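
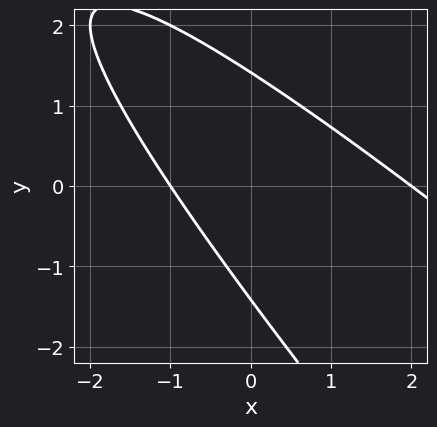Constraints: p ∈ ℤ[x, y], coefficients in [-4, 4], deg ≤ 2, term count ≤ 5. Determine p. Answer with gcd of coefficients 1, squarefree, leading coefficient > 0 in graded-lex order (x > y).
x^2 + 2*x*y + y^2 - x - 2

1. Degree: the shape is more complex than any degree-1 curve, so deg p = 2.
2. Against the integer gridlines: the x-axis gridline crossings are at x ∈ {-1, 2}.
3. Assembling these constraints gives the stated polynomial.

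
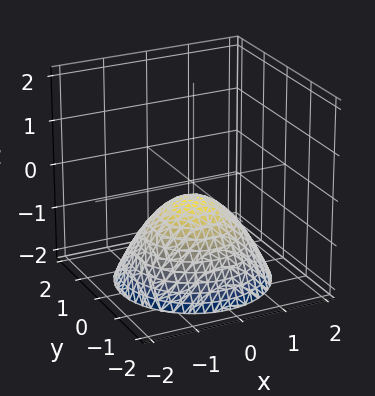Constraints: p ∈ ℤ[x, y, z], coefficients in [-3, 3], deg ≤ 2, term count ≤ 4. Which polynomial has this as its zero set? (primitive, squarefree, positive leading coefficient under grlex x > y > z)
(a) deg p = 2. No degree-1 surface has this shape.
(b) Symmetry: the surface is invariant under rotation about z: p = q(x² + y², z).
(c) Checking where it meets the axes: it misses every integer gridline on the y-axis; a circular section at z = -1 has radius exactly 1; it misses every integer gridline on the x-axis.
(d) Matching integer coefficients to the picture gives p.

2*x^2 + 2*y^2 + 3*z + 1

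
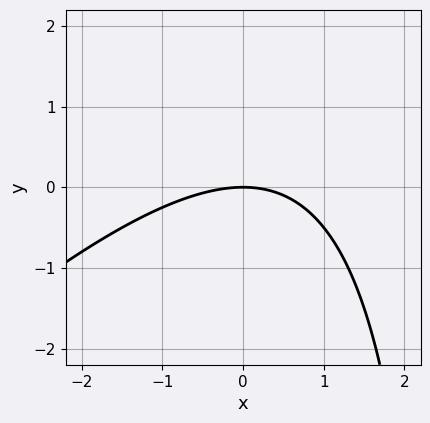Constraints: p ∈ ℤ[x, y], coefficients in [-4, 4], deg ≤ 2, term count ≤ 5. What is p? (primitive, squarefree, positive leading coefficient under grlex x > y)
x^2 - x*y + 3*y

First, the degree is 2 — a generic line meets the curve in up to 2 points.
Then, from the visible intercepts: it meets the x-axis at x = 0 (among the integer gridlines); one y-axis crossing is at y = 0.
Finally, assembling these constraints gives the stated polynomial.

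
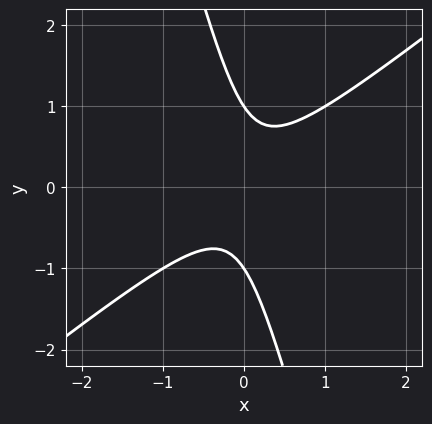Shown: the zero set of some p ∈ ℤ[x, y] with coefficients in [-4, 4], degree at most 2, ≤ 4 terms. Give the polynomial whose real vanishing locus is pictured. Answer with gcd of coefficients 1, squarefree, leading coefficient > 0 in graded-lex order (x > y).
3*x^2 - 3*x*y - y^2 + 1

1. The degree is 2 — the shape is more complex than any degree-1 curve.
2. Against the integer gridlines: among the integer gridlines, it crosses the y-axis at y ∈ {-1, 1}; no x-intercept at any integer in the box.
3. Fitting integer coefficients to these (and the overall shape) gives p.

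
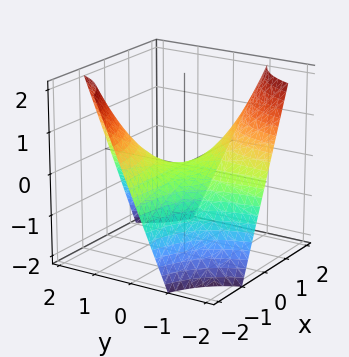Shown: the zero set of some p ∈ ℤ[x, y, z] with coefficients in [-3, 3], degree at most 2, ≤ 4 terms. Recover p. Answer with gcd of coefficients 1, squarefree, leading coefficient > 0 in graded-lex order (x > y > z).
x*y + z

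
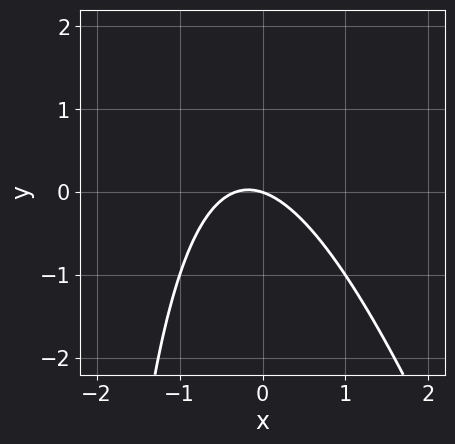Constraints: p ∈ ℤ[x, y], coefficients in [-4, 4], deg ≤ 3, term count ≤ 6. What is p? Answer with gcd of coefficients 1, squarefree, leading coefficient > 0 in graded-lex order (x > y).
(a) deg p = 2. The shape is more complex than any degree-1 curve.
(b) Against the integer gridlines: it crosses the x-axis at the gridline x = 0; one y-axis crossing is at y = 0.
(c) Solving for integer coefficients yields p as stated.

3*x^2 + x*y + x + 3*y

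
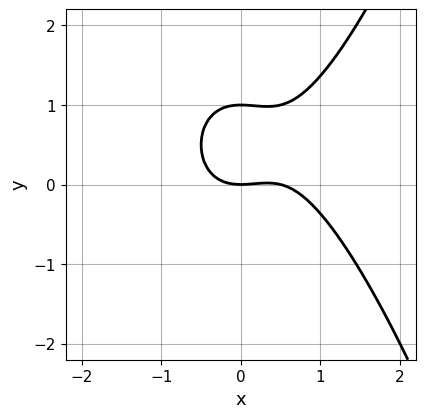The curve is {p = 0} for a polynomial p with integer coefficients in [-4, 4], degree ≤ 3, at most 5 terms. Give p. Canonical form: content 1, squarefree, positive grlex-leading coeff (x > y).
2*x^3 - x^2 - 2*y^2 + 2*y

(a) The degree is 3 — the shape is more complex than any degree-2 curve.
(b) From the axis intercepts and sections: it crosses the x-axis at the gridline x = 0; the y-axis gridline crossings are at y ∈ {0, 1}.
(c) Solving for integer coefficients yields p as stated.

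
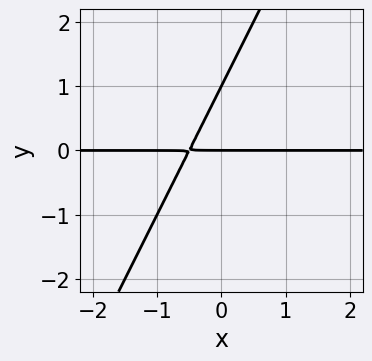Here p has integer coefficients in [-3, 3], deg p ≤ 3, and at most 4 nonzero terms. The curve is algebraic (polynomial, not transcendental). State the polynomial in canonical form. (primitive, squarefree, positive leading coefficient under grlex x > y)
2*x*y - y^2 + y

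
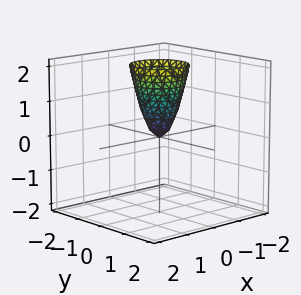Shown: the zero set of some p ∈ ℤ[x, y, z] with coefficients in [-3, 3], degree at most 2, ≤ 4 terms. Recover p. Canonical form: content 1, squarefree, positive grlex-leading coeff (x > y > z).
3*x^2 + 3*y^2 - z

(a) The degree is 2 — a single bowl opening along one axis; a quadric.
(b) Symmetry: the surface is invariant under rotation about z: p = q(x² + y², z).
(c) Reading off the gridlines: one z-axis crossing is at z = 0; a circular section at z = 1 has radius between 0 and 1; one x-axis crossing is at x = 0; it meets the y-axis at y = 0 (among the integer gridlines).
(d) Putting this together gives p.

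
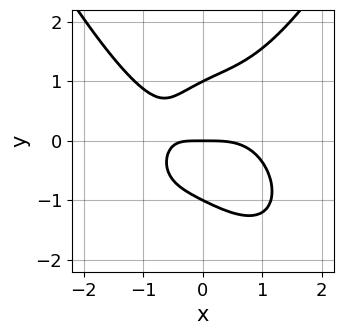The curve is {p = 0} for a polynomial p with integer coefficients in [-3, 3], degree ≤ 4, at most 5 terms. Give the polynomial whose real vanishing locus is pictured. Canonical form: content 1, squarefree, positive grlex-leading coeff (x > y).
2*x^4 - 3*y^3 + 3*x*y + 3*y

The degree is 4 — a generic line meets the curve in up to 4 points.
Reading off the gridlines: the y-axis gridline crossings are at y ∈ {-1, 0, 1}; it meets the x-axis at x = 0 (among the integer gridlines).
Solving for integer coefficients yields p as stated.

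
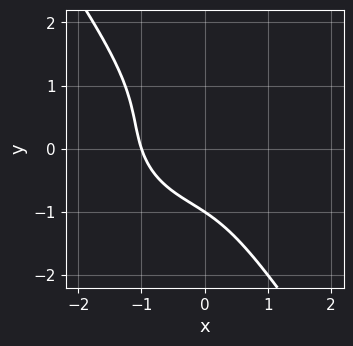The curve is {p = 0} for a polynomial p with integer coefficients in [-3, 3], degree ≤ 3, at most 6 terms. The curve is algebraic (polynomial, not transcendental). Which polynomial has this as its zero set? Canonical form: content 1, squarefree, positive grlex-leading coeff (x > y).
1. The degree is 3 — no degree-2 curve has this shape.
2. From the axis intercepts and sections: it meets the y-axis at y = -1 (among the integer gridlines); one x-axis crossing is at x = -1.
3. Solving for integer coefficients yields p as stated.

x^3 + x*y^2 + y^3 - x*y + 1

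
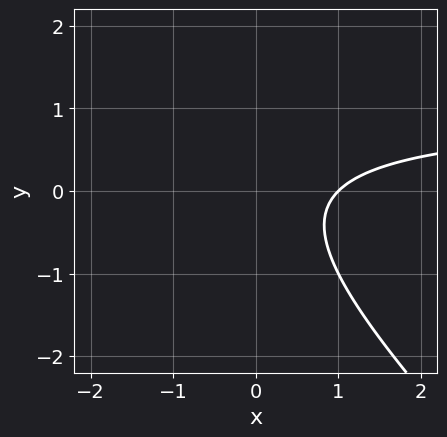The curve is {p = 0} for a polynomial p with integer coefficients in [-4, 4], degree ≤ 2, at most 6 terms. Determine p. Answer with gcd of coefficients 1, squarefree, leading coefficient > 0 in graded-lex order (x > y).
1. The degree is 2 — the shape is more complex than any degree-1 curve.
2. Against the integer gridlines: no y-intercept at any integer in the box; it crosses the x-axis at the gridline x = 1.
3. Matching integer coefficients to the picture gives p.

x*y + y^2 - x + 1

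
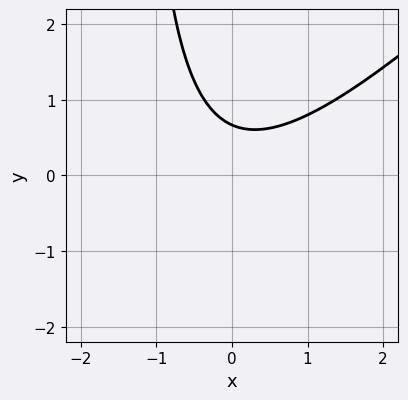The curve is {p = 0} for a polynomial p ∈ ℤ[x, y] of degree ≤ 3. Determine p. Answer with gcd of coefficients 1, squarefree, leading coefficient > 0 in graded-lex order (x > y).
2*x^2 - 2*x*y - 3*y + 2

The degree is 2 — the shape is more complex than any degree-1 curve.
Observable constraints: no x-intercept at any integer in the box.
Solving for integer coefficients yields p as stated.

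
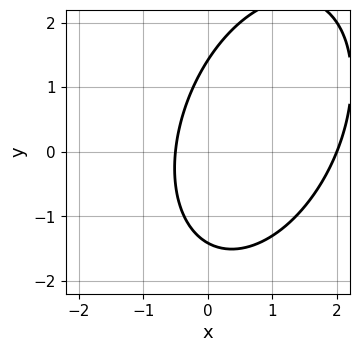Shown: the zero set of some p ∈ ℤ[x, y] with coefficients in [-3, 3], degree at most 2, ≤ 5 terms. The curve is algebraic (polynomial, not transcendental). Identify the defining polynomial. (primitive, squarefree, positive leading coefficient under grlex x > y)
2*x^2 - x*y + y^2 - 3*x - 2

First, the degree is 2 — the shape is more complex than any degree-1 curve.
Next, from the visible intercepts: it crosses the x-axis at the gridline x = 2.
Finally, putting this together gives p.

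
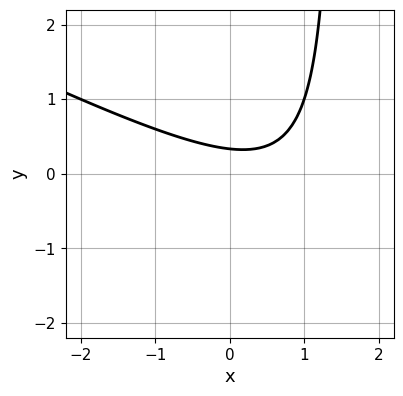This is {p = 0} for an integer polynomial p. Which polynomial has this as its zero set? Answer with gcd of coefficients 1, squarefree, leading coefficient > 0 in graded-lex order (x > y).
(a) Degree: the shape is more complex than any degree-1 curve, so deg p = 2.
(b) Against the integer gridlines: the curve avoids every integer x-axis point in the box.
(c) Solving for integer coefficients yields p as stated.

x^2 + 2*x*y - x - 3*y + 1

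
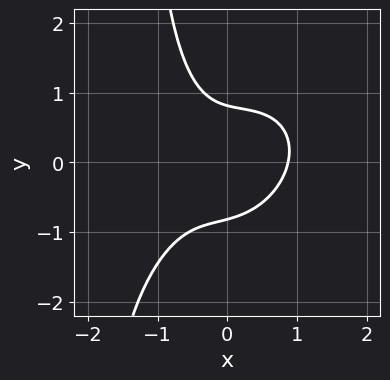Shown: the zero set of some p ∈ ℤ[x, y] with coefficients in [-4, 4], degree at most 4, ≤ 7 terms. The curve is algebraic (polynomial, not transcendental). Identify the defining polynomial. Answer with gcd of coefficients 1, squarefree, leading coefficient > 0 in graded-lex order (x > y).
3*x^3 - 2*x^2*y + 2*x*y^2 + 3*y^2 - 2

1. Degree: the shape is more complex than any degree-2 curve, so deg p = 3.
2. The integer polynomial consistent with all of this is the stated p.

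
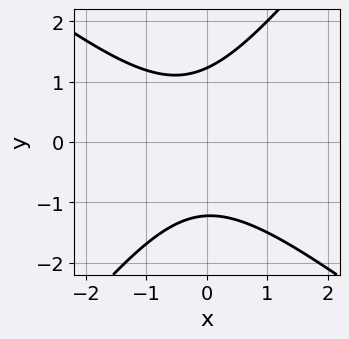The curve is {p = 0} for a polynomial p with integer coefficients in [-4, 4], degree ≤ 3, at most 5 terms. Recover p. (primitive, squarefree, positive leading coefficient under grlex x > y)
1. Degree: the shape is more complex than any degree-1 curve, so deg p = 2.
2. From the visible intercepts: the curve avoids every integer x-axis point in the box.
3. Together with the visible shape, these determine p as stated.

2*x^2 + x*y - 2*y^2 + x + 3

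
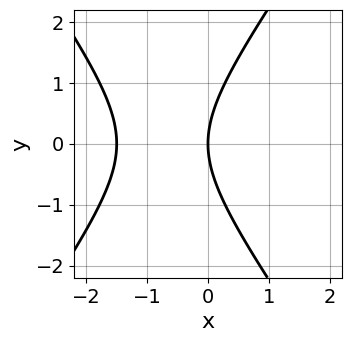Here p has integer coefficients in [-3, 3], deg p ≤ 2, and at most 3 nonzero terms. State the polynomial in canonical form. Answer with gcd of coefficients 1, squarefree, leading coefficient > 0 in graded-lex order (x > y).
First, the degree is 2 — a generic line meets the curve in up to 2 points.
Then, symmetries: mirror symmetry y ↦ −y ⇒ only even powers of y.
Next, observable constraints: one y-axis crossing is at y = 0; it crosses the x-axis at the gridline x = 0.
Finally, together with the visible shape, these determine p as stated.

2*x^2 - y^2 + 3*x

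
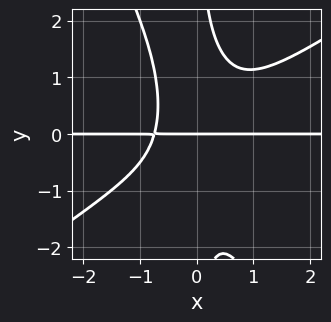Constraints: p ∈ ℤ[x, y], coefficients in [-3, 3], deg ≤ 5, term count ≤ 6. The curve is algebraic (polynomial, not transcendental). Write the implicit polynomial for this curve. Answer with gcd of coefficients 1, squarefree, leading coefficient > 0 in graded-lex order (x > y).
First, the degree is 4 — the shape is more complex than any degree-3 curve.
Then, reading off the gridlines: every point of the x-axis in the box is on the curve; it meets the y-axis at y = 0 (among the integer gridlines).
Finally, assembling these constraints gives the stated polynomial.

3*x^3*y - 3*x^2*y^2 - 2*x*y^3 + x*y + 2*y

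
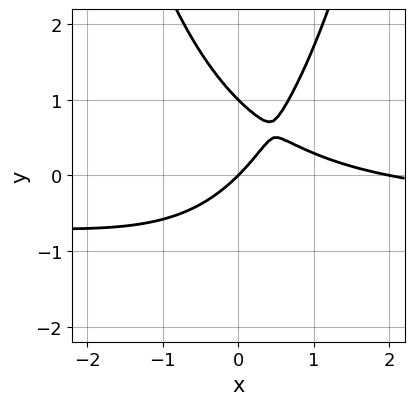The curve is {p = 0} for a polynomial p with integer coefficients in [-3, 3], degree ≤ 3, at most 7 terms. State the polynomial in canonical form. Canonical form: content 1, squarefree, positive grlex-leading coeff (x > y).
2*x^2*y + x^2 - 2*y^2 - 2*x + 2*y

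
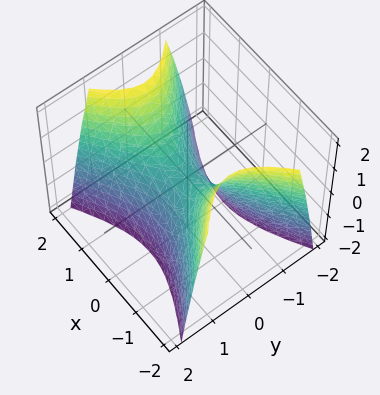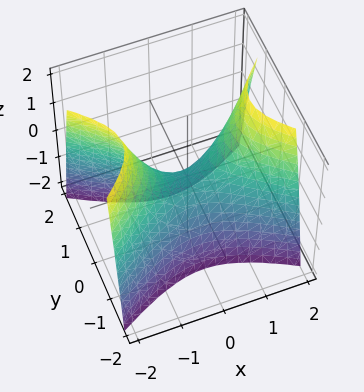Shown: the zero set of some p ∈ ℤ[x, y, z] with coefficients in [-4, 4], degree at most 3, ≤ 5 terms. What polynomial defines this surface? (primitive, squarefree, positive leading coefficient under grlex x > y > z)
The degree is 2 — a hyperbolic paraboloid; a quadric.
Symmetries: mirror symmetry y ↦ −y ⇒ only even powers of y; it's symmetric under x → −x, forcing even powers of x.
Checking where it meets the axes: it crosses the y-axis at the gridline y = 0; one z-axis crossing is at z = 0; it crosses the x-axis at the gridline x = 0.
Fitting integer coefficients to these (and the overall shape) gives p.

x^2 - 2*y^2 - z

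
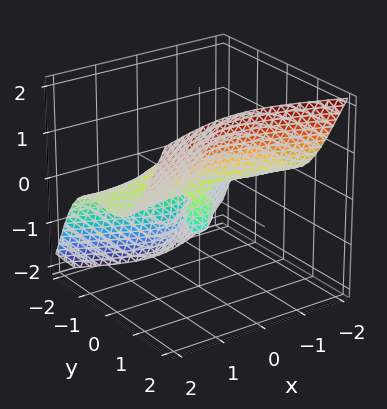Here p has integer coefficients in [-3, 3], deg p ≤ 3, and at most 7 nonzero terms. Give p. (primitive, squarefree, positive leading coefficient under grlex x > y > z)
Degree: the shape is more complex than any degree-2 surface, so deg p = 3.
Reading off the gridlines: the z-axis gridline crossings are at z ∈ {-1, 0}; every point of the x-axis in the box is on the surface; the y-axis gridline crossings are at y ∈ {-1, 0}.
These observations pin down the coefficients.

2*x^2*z - 3*y^3 + z^3 - 3*y^2 + z^2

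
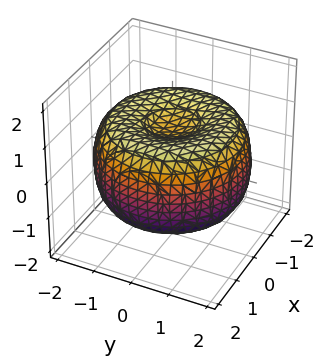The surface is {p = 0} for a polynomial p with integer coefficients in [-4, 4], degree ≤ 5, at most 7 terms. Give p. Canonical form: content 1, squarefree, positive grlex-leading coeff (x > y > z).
x^4 + 2*x^2*y^2 + y^4 - 3*x^2 - 3*y^2 + 3*z^2 - 2

1. The degree is 4 — the shape is more complex than any degree-3 surface.
2. By symmetry, the z-axis is an axis of rotation, so x and y enter only as x² + y².
3. Against the integer gridlines: a circular section at z = 0 has radius between 1 and 2.
4. Solving for integer coefficients yields p as stated.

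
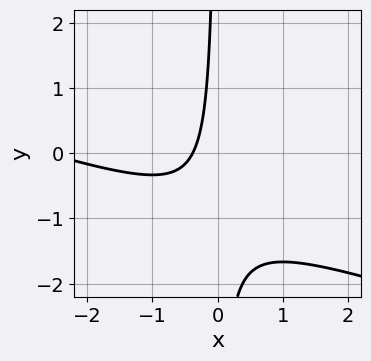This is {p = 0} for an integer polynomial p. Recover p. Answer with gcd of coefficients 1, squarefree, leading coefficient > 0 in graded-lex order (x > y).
x^2 + 3*x*y + 3*x + 1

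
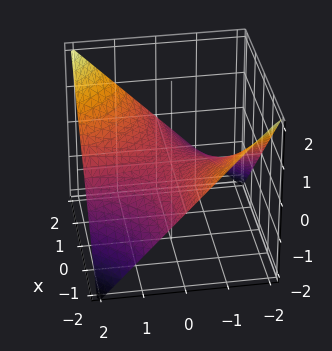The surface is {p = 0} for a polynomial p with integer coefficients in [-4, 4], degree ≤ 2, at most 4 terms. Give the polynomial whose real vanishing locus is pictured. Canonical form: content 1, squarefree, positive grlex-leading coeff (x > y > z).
x*y - 2*z

1. The degree is 2 — a hyperbolic paraboloid; a quadric.
2. Checking where it meets the axes: every point of the x-axis in the box is on the surface; every point of the y-axis in the box is on the surface; it crosses the z-axis at the gridline z = 0.
3. Assembling these constraints gives the stated polynomial.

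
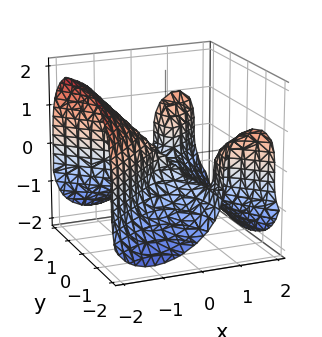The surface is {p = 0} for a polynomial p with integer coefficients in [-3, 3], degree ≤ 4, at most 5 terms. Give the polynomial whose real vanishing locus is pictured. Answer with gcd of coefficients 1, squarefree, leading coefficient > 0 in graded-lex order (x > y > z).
Degree: no degree-2 surface has this shape, so deg p = 3.
From the axis intercepts and sections: it crosses the y-axis at the gridline y = 0; it meets the x-axis at x = 0 (among the integer gridlines); it crosses the z-axis at the gridline z = 0.
These observations pin down the coefficients.

2*x^3 - 2*x*y^2 + 2*z^3 + y^2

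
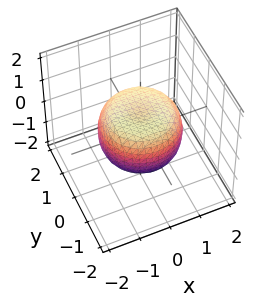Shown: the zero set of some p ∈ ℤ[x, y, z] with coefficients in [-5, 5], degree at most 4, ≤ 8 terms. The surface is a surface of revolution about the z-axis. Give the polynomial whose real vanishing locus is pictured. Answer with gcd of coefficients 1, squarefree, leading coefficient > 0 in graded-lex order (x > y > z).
1. Degree: no degree-3 surface has this shape, so deg p = 4.
2. Symmetry: the z-axis is an axis of rotation, so x and y enter only as x² + y².
3. From the axis intercepts and sections: a circular section at z = 0 has radius between 1 and 2.
4. Solving for integer coefficients yields p as stated.

2*x^4 + 4*x^2*y^2 + 2*y^4 - 2*x^2 - 2*y^2 + 3*z^2 - 2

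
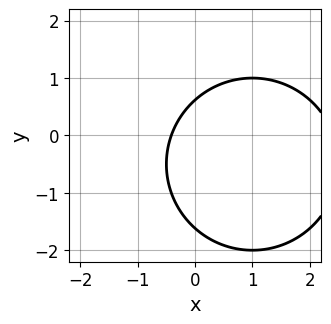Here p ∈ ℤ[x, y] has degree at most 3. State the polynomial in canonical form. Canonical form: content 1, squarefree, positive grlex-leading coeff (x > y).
x^2 + y^2 - 2*x + y - 1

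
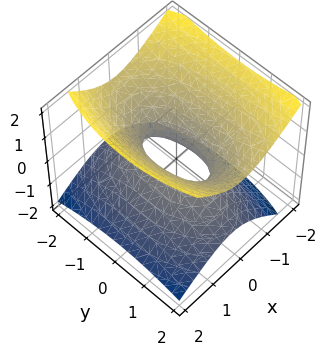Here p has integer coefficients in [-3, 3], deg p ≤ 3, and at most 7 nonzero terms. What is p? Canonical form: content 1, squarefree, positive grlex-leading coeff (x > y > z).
The degree is 2 — the shape is more complex than any degree-1 surface.
Checking where it meets the axes: among the integer gridlines, it crosses the y-axis at y ∈ {-1, 1}; it misses every integer gridline on the z-axis.
Together with the visible shape, these determine p as stated.

3*x^2 + x*z + y^2 - 3*z^2 - 1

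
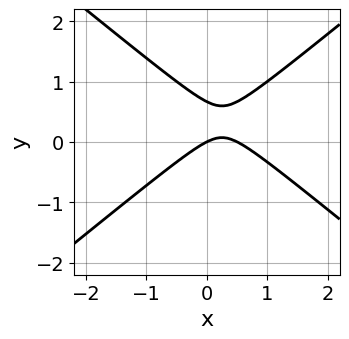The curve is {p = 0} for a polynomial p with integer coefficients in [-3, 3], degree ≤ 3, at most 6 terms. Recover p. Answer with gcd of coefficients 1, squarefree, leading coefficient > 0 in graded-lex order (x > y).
2*x^2 - 3*y^2 - x + 2*y

1. The degree is 2 — a generic line meets the curve in up to 2 points.
2. Checking where it meets the axes: one y-axis crossing is at y = 0; one x-axis crossing is at x = 0.
3. Matching integer coefficients to the picture gives p.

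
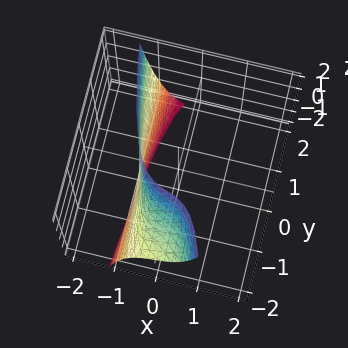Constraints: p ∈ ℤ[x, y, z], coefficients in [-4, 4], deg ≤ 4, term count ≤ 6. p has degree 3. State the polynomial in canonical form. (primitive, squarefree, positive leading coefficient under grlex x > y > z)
3*x^3 + y*z + x + y + 3

1. Degree: no degree-2 surface has this shape, so deg p = 3.
2. From the axis intercepts and sections: it misses every integer gridline on the z-axis; it misses every integer gridline on the y-axis.
3. These observations pin down the coefficients.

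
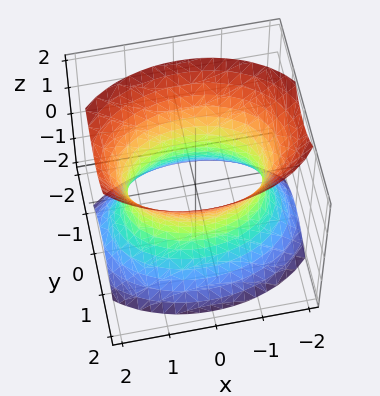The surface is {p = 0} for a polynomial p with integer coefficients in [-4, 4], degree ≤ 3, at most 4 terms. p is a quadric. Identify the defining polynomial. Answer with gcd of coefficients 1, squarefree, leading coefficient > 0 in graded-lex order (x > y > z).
(a) deg p = 2.
(b) Symmetries: mirror symmetry y ↦ −y ⇒ only even powers of y; it's symmetric under z → −z, forcing even powers of z; the x ↦ −x reflection is a symmetry, so x appears only in even powers.
(c) From the visible intercepts: it misses every integer gridline on the z-axis; the y-axis gridline crossings are at y ∈ {-1, 1}.
(d) Fitting integer coefficients to these (and the overall shape) gives p.

x^2 + 2*y^2 - z^2 - 2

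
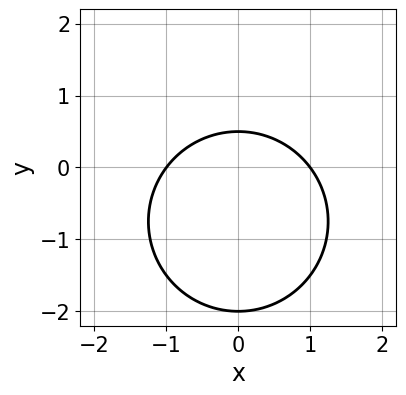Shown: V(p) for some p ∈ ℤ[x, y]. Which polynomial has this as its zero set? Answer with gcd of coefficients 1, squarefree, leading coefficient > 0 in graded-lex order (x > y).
2*x^2 + 2*y^2 + 3*y - 2

1. The degree is 2 — a generic line meets the curve in up to 2 points.
2. Symmetries: it's symmetric under x → −x, forcing even powers of x.
3. Against the integer gridlines: one y-axis crossing is at y = -2; the x-axis gridline crossings are at x ∈ {-1, 1}.
4. These observations pin down the coefficients.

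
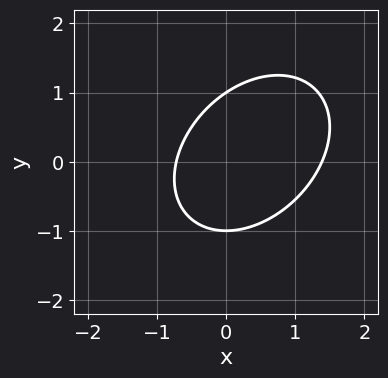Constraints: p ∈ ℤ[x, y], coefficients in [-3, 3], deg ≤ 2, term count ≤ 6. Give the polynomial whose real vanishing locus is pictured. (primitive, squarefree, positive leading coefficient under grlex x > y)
(a) Degree: the shape is more complex than any degree-1 curve, so deg p = 2.
(b) Observable constraints: among the integer gridlines, it crosses the y-axis at y ∈ {-1, 1}.
(c) Fitting integer coefficients to these (and the overall shape) gives p.

3*x^2 - 2*x*y + 3*y^2 - 2*x - 3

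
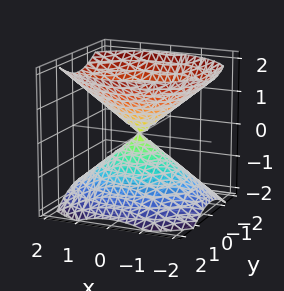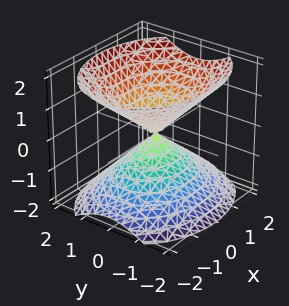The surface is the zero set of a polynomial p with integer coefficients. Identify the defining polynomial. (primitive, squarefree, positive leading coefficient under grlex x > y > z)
2*x^2 + 3*y^2 - 3*z^2

(a) The picture has 2 separate pieces.
(b) The degree is 2 — a double cone through the origin; a quadric.
(c) Symmetries: the y ↦ −y reflection is a symmetry, so y appears only in even powers; it's symmetric under x → −x, forcing even powers of x; mirror symmetry z ↦ −z ⇒ only even powers of z.
(d) Against the integer gridlines: it meets the z-axis at z = 0 (among the integer gridlines); it crosses the x-axis at the gridline x = 0; one y-axis crossing is at y = 0.
(e) These observations pin down the coefficients.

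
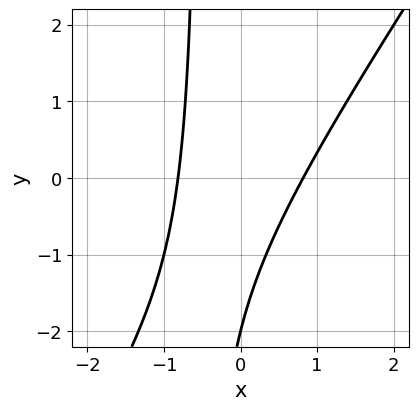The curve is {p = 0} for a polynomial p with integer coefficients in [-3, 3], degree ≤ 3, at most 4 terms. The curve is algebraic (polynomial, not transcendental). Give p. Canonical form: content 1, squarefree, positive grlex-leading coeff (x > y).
3*x^2 - 2*x*y - y - 2

1. The degree is 2 — no degree-1 curve has this shape.
2. From the visible intercepts: one y-axis crossing is at y = -2.
3. Assembling these constraints gives the stated polynomial.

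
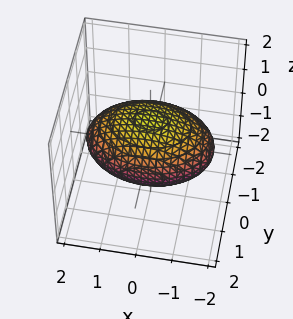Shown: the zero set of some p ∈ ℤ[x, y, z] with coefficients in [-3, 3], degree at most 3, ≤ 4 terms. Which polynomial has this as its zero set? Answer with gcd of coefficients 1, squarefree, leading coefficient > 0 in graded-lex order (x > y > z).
1. deg p = 2. Bounded and convex; a quadric.
2. Symmetries: mirror symmetry z ↦ −z ⇒ only even powers of z; the x ↦ −x reflection is a symmetry, so x appears only in even powers; mirror symmetry y ↦ −y ⇒ only even powers of y.
3. From the axis intercepts and sections: the z-axis gridline crossings are at z ∈ {-1, 1}.
4. Assembling these constraints gives the stated polynomial.

x^2 + 2*y^2 + 3*z^2 - 3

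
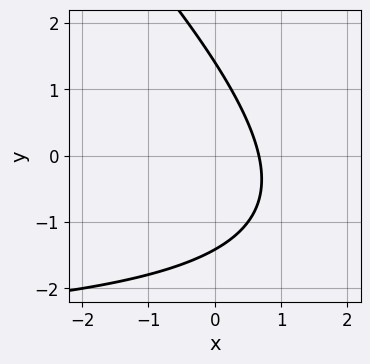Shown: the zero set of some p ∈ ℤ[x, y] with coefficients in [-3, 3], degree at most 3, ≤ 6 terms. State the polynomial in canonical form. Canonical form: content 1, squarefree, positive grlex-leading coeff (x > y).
(a) deg p = 2.
(b) Putting this together gives p.

x*y + y^2 + 3*x - 2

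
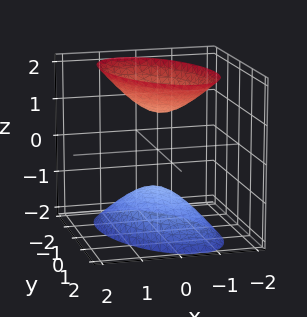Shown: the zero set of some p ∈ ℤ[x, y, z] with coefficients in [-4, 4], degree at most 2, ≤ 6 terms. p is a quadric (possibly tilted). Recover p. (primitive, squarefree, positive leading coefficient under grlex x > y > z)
First, I count 2 distinct pieces.
Then, the degree is 2 — the shape is more complex than any degree-1 surface.
Next, observable constraints: no y-intercept at any integer in the box; no x-intercept at any integer in the box.
Finally, putting this together gives p.

2*x^2 + x*y + y^2 - z^2 + 1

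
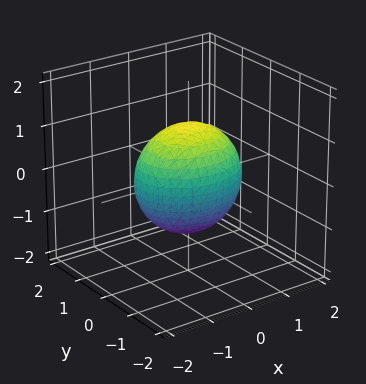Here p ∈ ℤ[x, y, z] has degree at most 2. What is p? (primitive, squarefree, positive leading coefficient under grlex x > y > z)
2*x^2 + 3*y^2 + 2*z^2 - 3

Degree: a closed, bounded, convex surface; a quadric, so deg p = 2.
Symmetries: mirror symmetry x ↦ −x ⇒ only even powers of x; it's symmetric under y → −y, forcing even powers of y; mirror symmetry z ↦ −z ⇒ only even powers of z.
Against the integer gridlines: the y-axis gridline crossings are at y ∈ {-1, 1}.
Putting this together gives p.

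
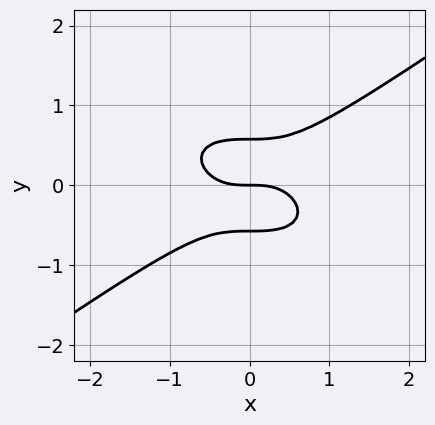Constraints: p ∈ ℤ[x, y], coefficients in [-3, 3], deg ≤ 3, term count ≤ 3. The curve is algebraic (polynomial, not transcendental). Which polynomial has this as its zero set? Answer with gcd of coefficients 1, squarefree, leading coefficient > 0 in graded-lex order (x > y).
x^3 - 3*y^3 + y

First, deg p = 3.
Then, observable constraints: it crosses the y-axis at the gridline y = 0; one x-axis crossing is at x = 0.
Finally, matching integer coefficients to the picture gives p.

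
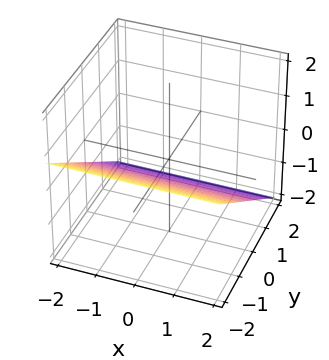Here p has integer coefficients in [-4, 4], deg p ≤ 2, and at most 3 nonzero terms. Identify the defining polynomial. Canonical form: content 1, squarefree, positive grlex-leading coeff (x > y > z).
2*y + 3*z + 2

1. The degree is 1 — the surface is flat (a plane).
2. From the visible intercepts: it misses every integer gridline on the x-axis; it meets the y-axis at y = -1 (among the integer gridlines).
3. Putting this together gives p.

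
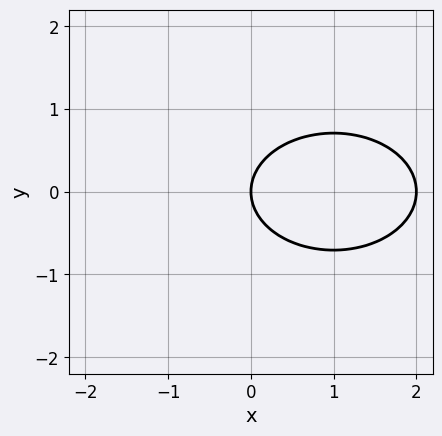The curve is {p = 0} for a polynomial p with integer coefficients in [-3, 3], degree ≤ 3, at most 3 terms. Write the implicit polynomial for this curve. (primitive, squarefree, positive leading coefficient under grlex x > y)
x^2 + 2*y^2 - 2*x

(a) deg p = 2. The shape is more complex than any degree-1 curve.
(b) Symmetries: the y ↦ −y reflection is a symmetry, so y appears only in even powers.
(c) From the axis intercepts and sections: one y-axis crossing is at y = 0; the x-axis gridline crossings are at x ∈ {0, 2}.
(d) Together with the visible shape, these determine p as stated.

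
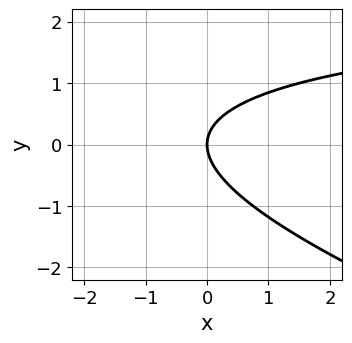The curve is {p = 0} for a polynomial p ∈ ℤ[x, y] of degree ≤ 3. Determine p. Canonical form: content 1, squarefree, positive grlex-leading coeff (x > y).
x*y + 3*y^2 - 3*x

(a) deg p = 2. A generic line meets the curve in up to 2 points.
(b) Observable constraints: it crosses the y-axis at the gridline y = 0; it crosses the x-axis at the gridline x = 0.
(c) The integer polynomial consistent with all of this is the stated p.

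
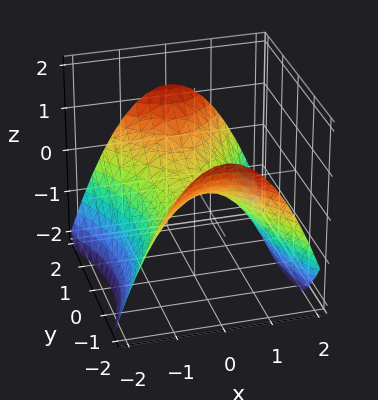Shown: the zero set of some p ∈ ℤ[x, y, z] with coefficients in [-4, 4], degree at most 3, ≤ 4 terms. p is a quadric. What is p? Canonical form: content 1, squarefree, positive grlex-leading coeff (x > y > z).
2*x^2 - y^2 + 3*z

(a) Degree: a hyperbolic paraboloid; a quadric, so deg p = 2.
(b) Symmetries: it's symmetric under x → −x, forcing even powers of x; it's symmetric under y → −y, forcing even powers of y.
(c) Reading off the gridlines: it crosses the x-axis at the gridline x = 0; it crosses the y-axis at the gridline y = 0; it meets the z-axis at z = 0 (among the integer gridlines).
(d) The integer polynomial consistent with all of this is the stated p.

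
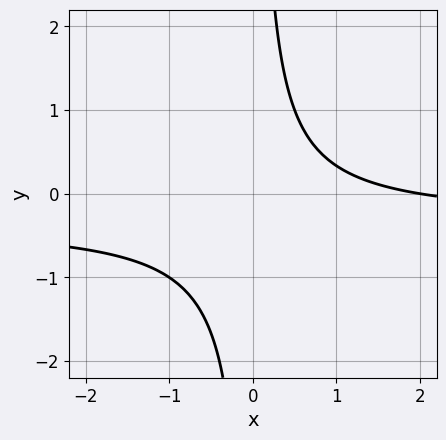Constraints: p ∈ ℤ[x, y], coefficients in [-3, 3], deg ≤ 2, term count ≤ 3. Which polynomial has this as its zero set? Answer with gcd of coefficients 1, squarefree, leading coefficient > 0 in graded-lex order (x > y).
(a) Degree: a generic line meets the curve in up to 2 points, so deg p = 2.
(b) From the visible intercepts: it meets the x-axis at x = 2 (among the integer gridlines); no y-intercept at any integer in the box.
(c) Putting this together gives p.

3*x*y + x - 2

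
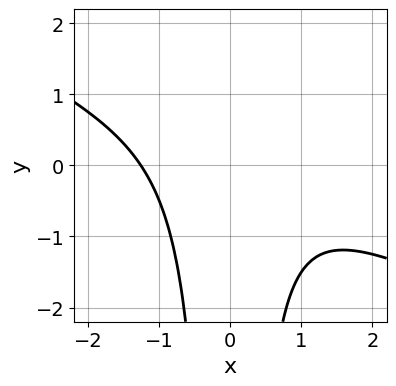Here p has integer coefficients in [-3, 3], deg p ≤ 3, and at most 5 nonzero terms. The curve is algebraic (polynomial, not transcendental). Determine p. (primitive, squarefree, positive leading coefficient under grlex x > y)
x^3 + 2*x^2*y + 2

First, the degree is 3 — a generic line meets the curve in up to 3 points.
Then, from the axis intercepts and sections: the curve avoids every integer y-axis point in the box.
Finally, putting this together gives p.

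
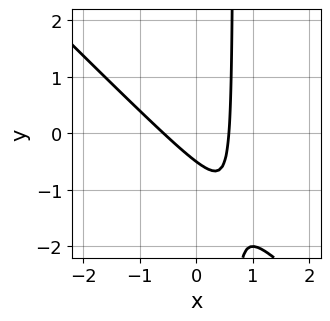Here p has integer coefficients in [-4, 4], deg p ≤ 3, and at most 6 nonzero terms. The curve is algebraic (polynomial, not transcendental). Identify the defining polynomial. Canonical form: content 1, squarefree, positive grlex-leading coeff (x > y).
3*x^2 + 3*x*y - 2*y - 1

First, deg p = 2. The shape is more complex than any degree-1 curve.
Finally, the integer polynomial consistent with all of this is the stated p.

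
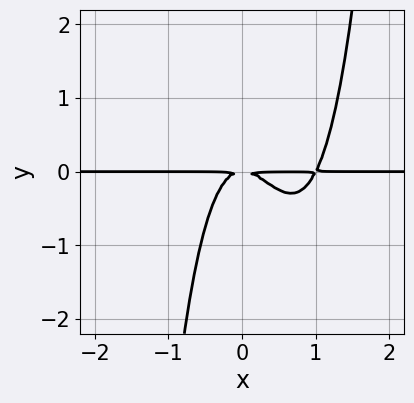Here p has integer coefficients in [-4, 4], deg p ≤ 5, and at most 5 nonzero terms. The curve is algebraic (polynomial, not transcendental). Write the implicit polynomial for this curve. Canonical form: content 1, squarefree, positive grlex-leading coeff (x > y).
2*x^3*y - 2*x^2*y - y^2

Degree: no degree-3 curve has this shape, so deg p = 4.
Checking where it meets the axes: every point of the x-axis in the box is on the curve.
Together with the visible shape, these determine p as stated.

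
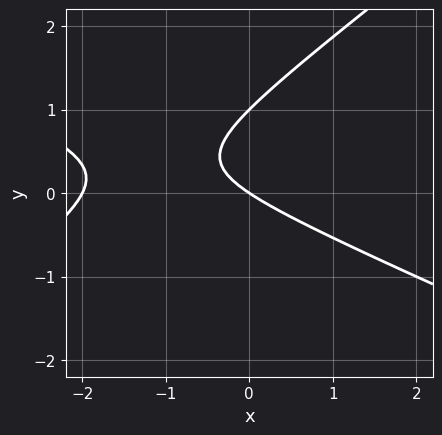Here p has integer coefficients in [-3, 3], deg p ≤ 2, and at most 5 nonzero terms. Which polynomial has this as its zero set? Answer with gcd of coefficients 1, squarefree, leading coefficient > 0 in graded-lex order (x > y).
x^2 + x*y - 3*y^2 + 2*x + 3*y

deg p = 2. The shape is more complex than any degree-1 curve.
Observable constraints: among the integer gridlines, it crosses the y-axis at y ∈ {0, 1}; the x-axis gridline crossings are at x ∈ {-2, 0}.
Solving for integer coefficients yields p as stated.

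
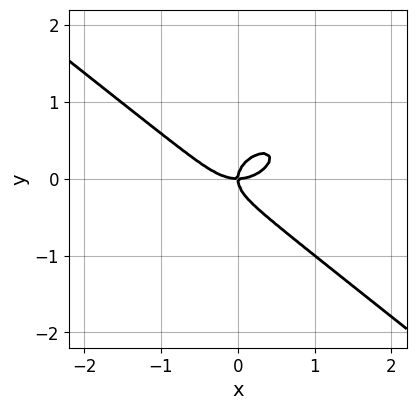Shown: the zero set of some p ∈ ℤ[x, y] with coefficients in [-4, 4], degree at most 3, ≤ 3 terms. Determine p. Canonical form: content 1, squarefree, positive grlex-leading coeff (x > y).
1. deg p = 3. The shape is more complex than any degree-2 curve.
2. Observable constraints: it crosses the x-axis at the gridline x = 0; one y-axis crossing is at y = 0.
3. Matching integer coefficients to the picture gives p.

x^3 + 2*y^3 - x*y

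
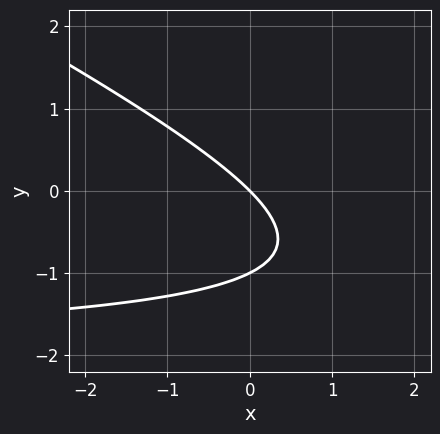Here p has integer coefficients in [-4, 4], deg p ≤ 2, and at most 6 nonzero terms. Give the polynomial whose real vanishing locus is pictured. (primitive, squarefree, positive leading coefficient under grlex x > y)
(a) deg p = 2. The shape is more complex than any degree-1 curve.
(b) Against the integer gridlines: the y-axis gridline crossings are at y ∈ {-1, 0}; it crosses the x-axis at the gridline x = 0.
(c) Fitting integer coefficients to these (and the overall shape) gives p.

x*y + 2*y^2 + 2*x + 2*y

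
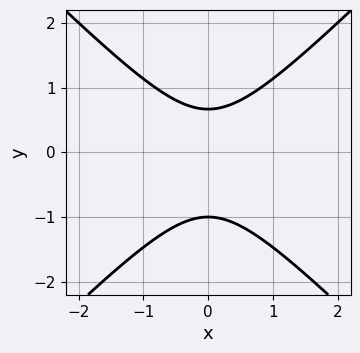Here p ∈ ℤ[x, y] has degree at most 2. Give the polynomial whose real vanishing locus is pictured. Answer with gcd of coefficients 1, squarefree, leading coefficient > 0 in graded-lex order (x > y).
(a) deg p = 2. A generic line meets the curve in up to 2 points.
(b) Symmetries: it's symmetric under x → −x, forcing even powers of x.
(c) Observable constraints: it meets the y-axis at y = -1 (among the integer gridlines); no x-intercept at any integer in the box.
(d) Fitting integer coefficients to these (and the overall shape) gives p.

3*x^2 - 3*y^2 - y + 2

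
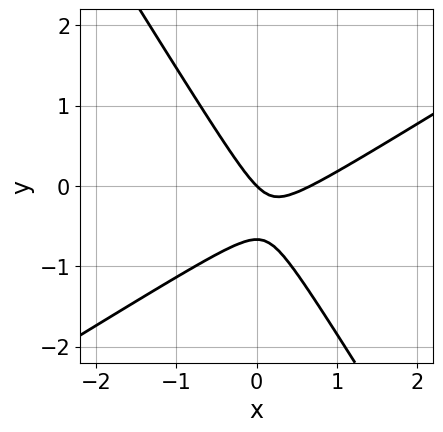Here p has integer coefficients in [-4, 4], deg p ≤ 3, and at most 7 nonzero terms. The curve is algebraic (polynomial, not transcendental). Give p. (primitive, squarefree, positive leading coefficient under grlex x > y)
3*x^2 - 3*x*y - 3*y^2 - 2*x - 2*y

(a) deg p = 2. A generic line meets the curve in up to 2 points.
(b) Against the integer gridlines: one x-axis crossing is at x = 0; it crosses the y-axis at the gridline y = 0.
(c) The integer polynomial consistent with all of this is the stated p.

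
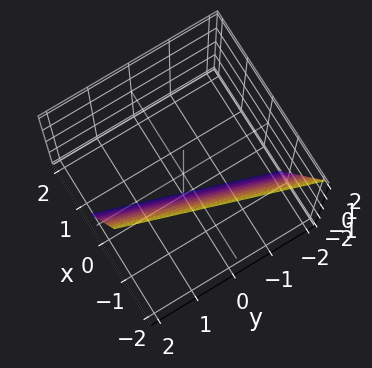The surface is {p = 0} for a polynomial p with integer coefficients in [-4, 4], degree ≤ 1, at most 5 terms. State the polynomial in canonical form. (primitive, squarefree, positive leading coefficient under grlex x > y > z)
3*x - y + z + 2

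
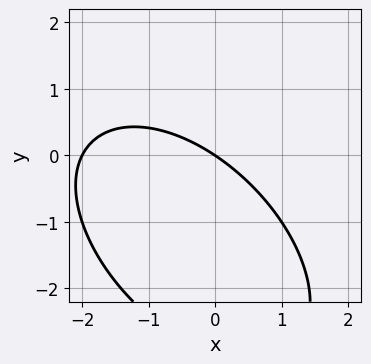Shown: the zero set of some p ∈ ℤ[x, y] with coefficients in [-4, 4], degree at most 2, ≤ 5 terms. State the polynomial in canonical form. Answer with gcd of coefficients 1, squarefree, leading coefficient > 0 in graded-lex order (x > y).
The degree is 2 — no degree-1 curve has this shape.
Against the integer gridlines: among the integer gridlines, it crosses the x-axis at x ∈ {-2, 0}; it crosses the y-axis at the gridline y = 0.
Together with the visible shape, these determine p as stated.

x^2 + x*y + y^2 + 2*x + 3*y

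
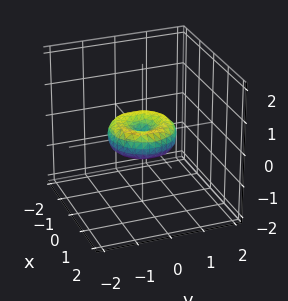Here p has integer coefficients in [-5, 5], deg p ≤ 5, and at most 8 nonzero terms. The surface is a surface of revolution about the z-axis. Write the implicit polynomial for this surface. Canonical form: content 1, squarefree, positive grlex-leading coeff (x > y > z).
2*x^4 + 4*x^2*y^2 + 2*y^4 - 2*x^2 - 2*y^2 + 3*z^2

deg p = 4. The shape is more complex than any degree-3 surface.
Symmetries: rotational symmetry about the z-axis ⇒ p depends on x, y only through x² + y².
Against the integer gridlines: among the integer gridlines, it crosses the x-axis at x ∈ {-1, 0, 1}; it crosses the z-axis at the gridline z = 0; the y-axis gridline crossings are at y ∈ {-1, 0, 1}.
These observations pin down the coefficients.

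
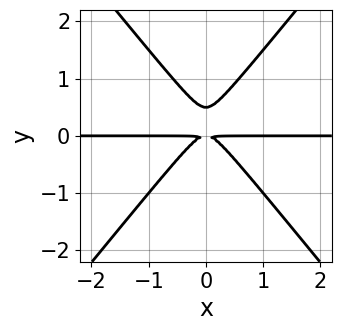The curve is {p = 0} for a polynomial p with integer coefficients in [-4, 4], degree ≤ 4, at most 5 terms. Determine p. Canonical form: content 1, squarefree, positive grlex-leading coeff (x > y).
First, deg p = 3. No degree-2 curve has this shape.
Then, symmetries: mirror symmetry x ↦ −x ⇒ only even powers of x.
Then, from the visible intercepts: every point of the x-axis in the box is on the curve.
Finally, together with the visible shape, these determine p as stated.

3*x^2*y - 2*y^3 + y^2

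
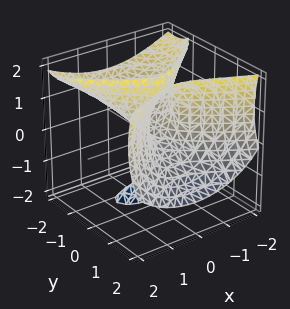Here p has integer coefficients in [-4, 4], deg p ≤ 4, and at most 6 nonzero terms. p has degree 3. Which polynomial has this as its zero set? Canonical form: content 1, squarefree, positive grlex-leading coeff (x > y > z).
1. There are 2 components. They look like related sheets of one shape, so recover p as a whole.
2. deg p = 3. No degree-2 surface has this shape.
3. Observable constraints: one x-axis crossing is at x = 0; one z-axis crossing is at z = 0.
4. These observations pin down the coefficients.

2*y^3 + 2*y^2*z - 2*y*z^2 - 3*x^2 + z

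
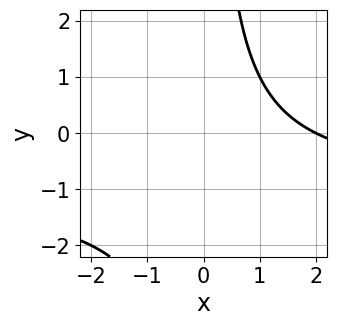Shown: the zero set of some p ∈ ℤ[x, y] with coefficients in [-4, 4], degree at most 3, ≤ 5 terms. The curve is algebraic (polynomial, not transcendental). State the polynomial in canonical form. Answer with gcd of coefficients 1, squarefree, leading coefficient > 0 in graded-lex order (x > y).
1. deg p = 2. No degree-1 curve has this shape.
2. From the visible intercepts: one x-axis crossing is at x = 2; no y-intercept at any integer in the box.
3. Together with the visible shape, these determine p as stated.

x*y + x - 2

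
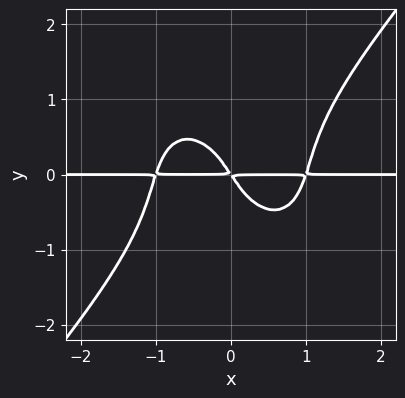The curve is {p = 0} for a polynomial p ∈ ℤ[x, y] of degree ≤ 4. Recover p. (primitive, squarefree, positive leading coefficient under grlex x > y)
deg p = 4.
Observable constraints: every point of the x-axis in the box is on the curve.
Together with the visible shape, these determine p as stated.

3*x^3*y - 2*y^4 - 3*x*y - 2*y^2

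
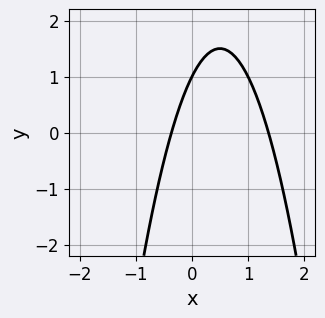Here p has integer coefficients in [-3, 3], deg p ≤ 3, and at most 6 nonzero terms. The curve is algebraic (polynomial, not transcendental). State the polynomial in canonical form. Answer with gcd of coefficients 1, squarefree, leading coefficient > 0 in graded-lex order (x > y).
First, deg p = 2.
Next, from the visible intercepts: it meets the y-axis at y = 1 (among the integer gridlines).
Finally, these observations pin down the coefficients.

2*x^2 - 2*x + y - 1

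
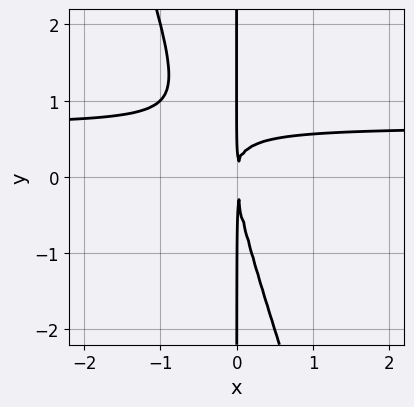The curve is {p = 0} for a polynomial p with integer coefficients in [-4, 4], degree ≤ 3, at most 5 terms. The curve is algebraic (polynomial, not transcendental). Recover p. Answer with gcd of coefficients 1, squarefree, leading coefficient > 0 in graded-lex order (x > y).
3*x^2*y + x*y^2 - 2*x^2

The degree is 3 — no degree-2 curve has this shape.
Against the integer gridlines: every point of the y-axis in the box is on the curve.
Solving for integer coefficients yields p as stated.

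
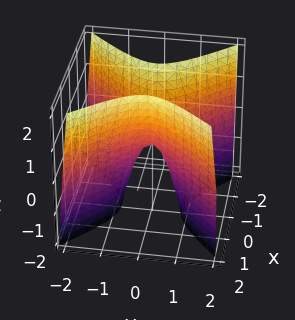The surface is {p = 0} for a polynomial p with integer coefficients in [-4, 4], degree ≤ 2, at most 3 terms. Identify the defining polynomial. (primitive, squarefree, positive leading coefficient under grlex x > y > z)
1. The degree is 2 — a saddle surface; a quadric.
2. Symmetries: the x ↦ −x reflection is a symmetry, so x appears only in even powers; mirror symmetry y ↦ −y ⇒ only even powers of y.
3. Observable constraints: one x-axis crossing is at x = 0; it meets the y-axis at y = 0 (among the integer gridlines).
4. Together with the visible shape, these determine p as stated.

3*x^2 - 3*y^2 - z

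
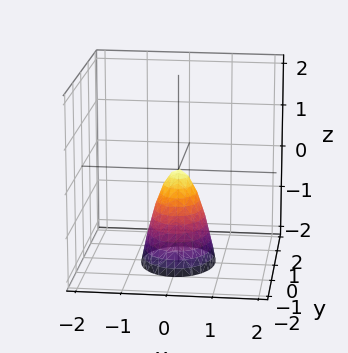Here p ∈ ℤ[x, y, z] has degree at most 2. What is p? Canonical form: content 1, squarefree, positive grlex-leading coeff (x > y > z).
First, deg p = 2. A paraboloid; a quadric.
Next, symmetries: the x ↦ −x reflection is a symmetry, so x appears only in even powers; the y ↦ −y reflection is a symmetry, so y appears only in even powers.
Next, from the axis intercepts and sections: one x-axis crossing is at x = 0; it meets the y-axis at y = 0 (among the integer gridlines); it crosses the z-axis at the gridline z = 0.
Finally, the integer polynomial consistent with all of this is the stated p.

3*x^2 + 2*y^2 + z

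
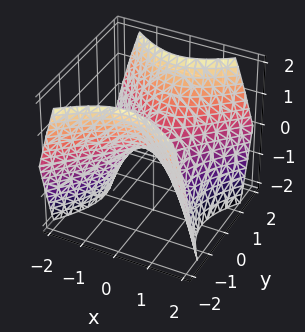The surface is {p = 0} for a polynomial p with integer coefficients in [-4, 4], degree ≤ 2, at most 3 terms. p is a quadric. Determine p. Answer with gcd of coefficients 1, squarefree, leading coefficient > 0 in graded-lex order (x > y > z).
First, degree: a saddle surface; a quadric, so deg p = 2.
Next, symmetries: mirror symmetry y ↦ −y ⇒ only even powers of y; mirror symmetry x ↦ −x ⇒ only even powers of x.
Next, against the integer gridlines: one y-axis crossing is at y = 0; it crosses the x-axis at the gridline x = 0; it meets the z-axis at z = 0 (among the integer gridlines).
Finally, putting this together gives p.

x^2 - y^2 + z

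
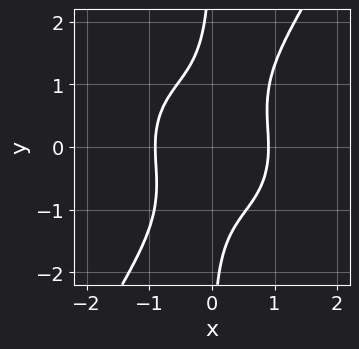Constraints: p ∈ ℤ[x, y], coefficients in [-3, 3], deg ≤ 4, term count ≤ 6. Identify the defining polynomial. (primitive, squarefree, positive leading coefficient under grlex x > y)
3*x^4 + 2*x^2*y^2 - 2*x*y^3 - 2

1. Degree: the shape is more complex than any degree-3 curve, so deg p = 4.
2. Reading off the gridlines: no y-intercept at any integer in the box.
3. Together with the visible shape, these determine p as stated.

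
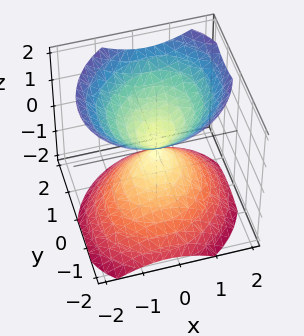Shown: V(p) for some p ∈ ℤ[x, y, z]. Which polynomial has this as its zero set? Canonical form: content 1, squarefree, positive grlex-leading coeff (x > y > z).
3*x^2 - x*y + 3*y^2 - y*z - 3*z^2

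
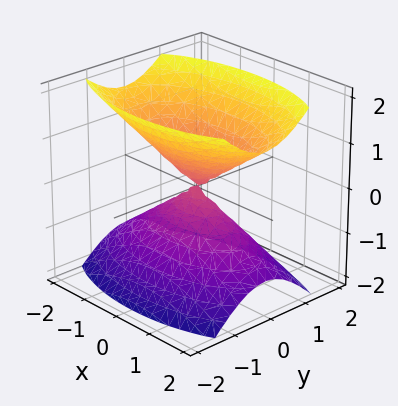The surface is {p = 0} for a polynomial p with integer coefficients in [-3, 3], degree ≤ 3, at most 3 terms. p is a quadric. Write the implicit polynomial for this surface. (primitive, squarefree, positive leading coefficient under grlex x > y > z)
x^2 + 3*y^2 - 2*z^2

First, there are 2 components. They look like related sheets of one shape, so recover p as a whole.
Next, the degree is 2 — two nappes meeting at a single point; a quadric.
Then, symmetries: the y ↦ −y reflection is a symmetry, so y appears only in even powers; mirror symmetry x ↦ −x ⇒ only even powers of x; mirror symmetry z ↦ −z ⇒ only even powers of z.
Next, against the integer gridlines: it crosses the y-axis at the gridline y = 0; it crosses the z-axis at the gridline z = 0; it crosses the x-axis at the gridline x = 0.
Finally, these observations pin down the coefficients.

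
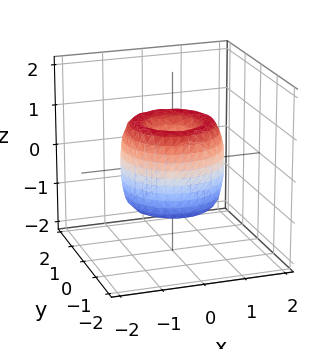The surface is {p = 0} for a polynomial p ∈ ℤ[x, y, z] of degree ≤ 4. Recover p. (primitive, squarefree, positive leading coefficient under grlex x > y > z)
2*x^4 + 4*x^2*y^2 + 2*y^4 - 3*x^2 - 3*y^2 + z^2

(a) deg p = 4. The shape is more complex than any degree-3 surface.
(b) Symmetries: every cross-section ⟂ z is a circle, so x, y appear only via x² + y².
(c) Observable constraints: a circular section at z = -1 has radius between 0 and 1; it crosses the y-axis at the gridline y = 0; one x-axis crossing is at x = 0.
(d) Matching integer coefficients to the picture gives p.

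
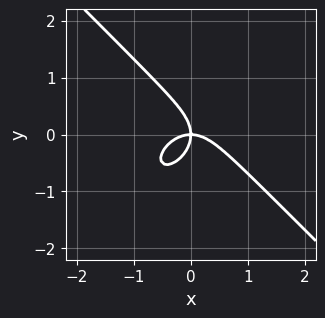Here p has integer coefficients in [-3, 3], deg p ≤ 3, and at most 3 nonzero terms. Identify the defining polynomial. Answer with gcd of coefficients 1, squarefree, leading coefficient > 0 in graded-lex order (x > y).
x^3 + y^3 + x*y

First, degree: a generic line meets the curve in up to 3 points, so deg p = 3.
Then, against the integer gridlines: it crosses the x-axis at the gridline x = 0; it meets the y-axis at y = 0 (among the integer gridlines).
Finally, these observations pin down the coefficients.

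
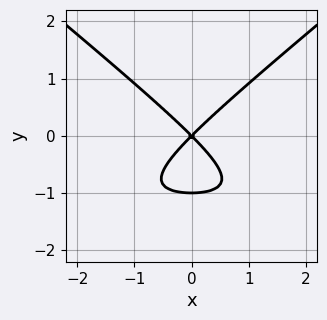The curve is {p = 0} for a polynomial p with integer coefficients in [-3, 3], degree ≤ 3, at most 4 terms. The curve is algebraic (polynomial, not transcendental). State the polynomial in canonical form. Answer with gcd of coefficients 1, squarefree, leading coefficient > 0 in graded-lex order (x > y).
2*x^2*y - 3*y^3 + 3*x^2 - 3*y^2

First, deg p = 3. A generic line meets the curve in up to 3 points.
Next, symmetries: the x ↦ −x reflection is a symmetry, so x appears only in even powers.
Then, reading off the gridlines: among the integer gridlines, it crosses the y-axis at y ∈ {-1, 0}; it meets the x-axis at x = 0 (among the integer gridlines).
Finally, fitting integer coefficients to these (and the overall shape) gives p.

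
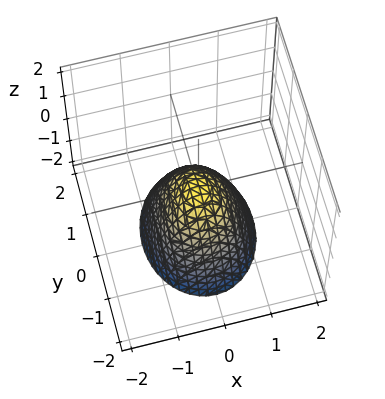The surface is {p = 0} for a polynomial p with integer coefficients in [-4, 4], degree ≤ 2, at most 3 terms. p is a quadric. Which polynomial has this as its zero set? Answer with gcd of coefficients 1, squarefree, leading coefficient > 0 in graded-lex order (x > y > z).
3*x^2 + 2*y^2 + 2*z

(a) The degree is 2 — a single bowl opening along one axis; a quadric.
(b) Symmetries: the x ↦ −x reflection is a symmetry, so x appears only in even powers; mirror symmetry y ↦ −y ⇒ only even powers of y.
(c) Reading off the gridlines: it crosses the x-axis at the gridline x = 0; it crosses the y-axis at the gridline y = 0; it meets the z-axis at z = 0 (among the integer gridlines).
(d) Putting this together gives p.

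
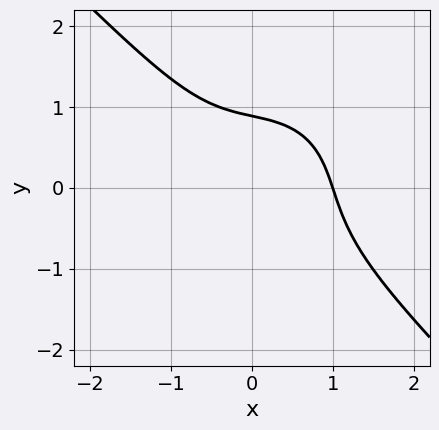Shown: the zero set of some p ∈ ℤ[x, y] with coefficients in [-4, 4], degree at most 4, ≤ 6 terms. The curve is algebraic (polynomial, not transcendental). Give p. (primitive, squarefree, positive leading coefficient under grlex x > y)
First, degree: a generic line meets the curve in up to 3 points, so deg p = 3.
Then, from the visible intercepts: one x-axis crossing is at x = 1.
Finally, putting this together gives p.

3*x^3 + 3*y^3 + 2*x*y + y - 3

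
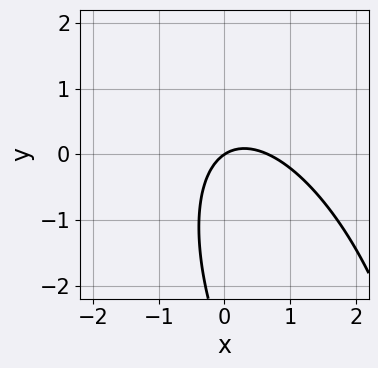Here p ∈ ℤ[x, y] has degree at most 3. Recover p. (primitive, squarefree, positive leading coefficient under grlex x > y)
deg p = 2. No degree-1 curve has this shape.
Observable constraints: it meets the x-axis at x = 0 (among the integer gridlines); one y-axis crossing is at y = 0.
Solving for integer coefficients yields p as stated.

3*x^2 + 2*x*y + y^2 - 2*x + 3*y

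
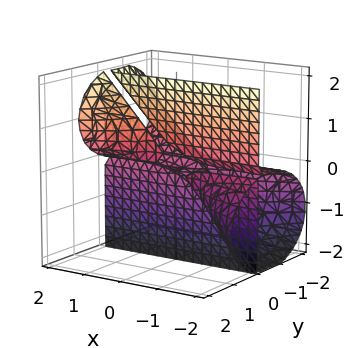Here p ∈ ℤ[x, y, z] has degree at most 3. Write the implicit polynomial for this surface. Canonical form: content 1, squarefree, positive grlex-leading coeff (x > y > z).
2*x*y*z - y^3 - 2*y*z^2 - y^2

The picture has 3 separate pieces.
The degree is 3 — no degree-2 surface has this shape.
Reading off the gridlines: the visible z-axis segment lies entirely on the surface; it crosses the y-axis at the gridline y = -1.
Putting this together gives p.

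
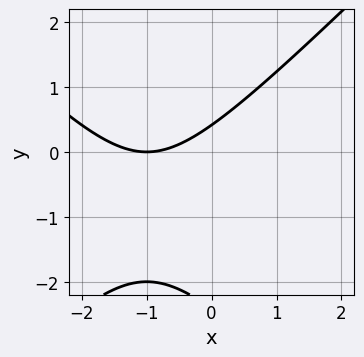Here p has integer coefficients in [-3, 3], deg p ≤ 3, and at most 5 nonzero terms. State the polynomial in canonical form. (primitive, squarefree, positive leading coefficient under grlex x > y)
x^2 - y^2 + 2*x - 2*y + 1

deg p = 2. The shape is more complex than any degree-1 curve.
Reading off the gridlines: it meets the x-axis at x = -1 (among the integer gridlines).
Assembling these constraints gives the stated polynomial.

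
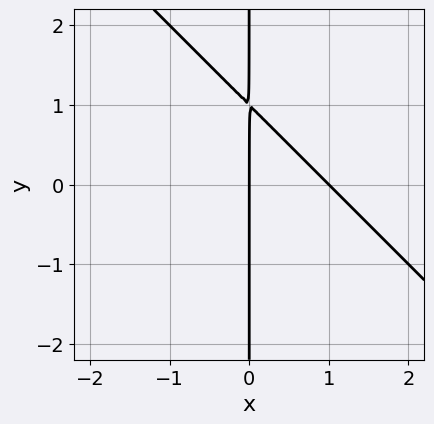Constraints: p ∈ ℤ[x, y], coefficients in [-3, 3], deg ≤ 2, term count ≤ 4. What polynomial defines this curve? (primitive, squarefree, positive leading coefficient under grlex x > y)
First, degree: a generic line meets the curve in up to 2 points, so deg p = 2.
Then, checking where it meets the axes: among the integer gridlines, it crosses the x-axis at x ∈ {0, 1}; the visible y-axis segment lies entirely on the curve.
Finally, the integer polynomial consistent with all of this is the stated p.

x^2 + x*y - x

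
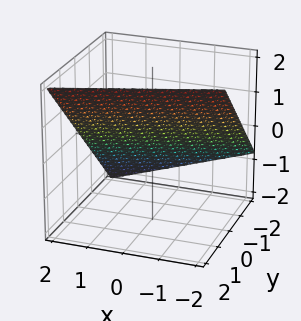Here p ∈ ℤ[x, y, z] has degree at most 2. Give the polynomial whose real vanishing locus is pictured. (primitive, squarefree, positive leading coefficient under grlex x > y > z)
1. Degree: the surface is flat (a plane), so deg p = 1.
2. Checking where it meets the axes: it meets the x-axis at x = 2 (among the integer gridlines).
3. Assembling these constraints gives the stated polynomial.

x - 3*y + 3*z - 2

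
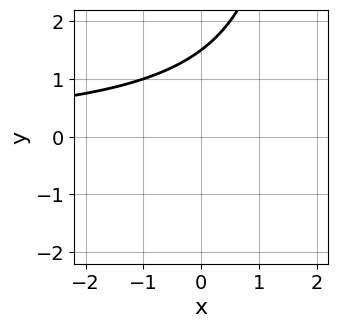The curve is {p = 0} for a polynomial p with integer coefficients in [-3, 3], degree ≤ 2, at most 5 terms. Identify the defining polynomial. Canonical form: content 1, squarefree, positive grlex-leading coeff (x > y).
x*y - 2*y + 3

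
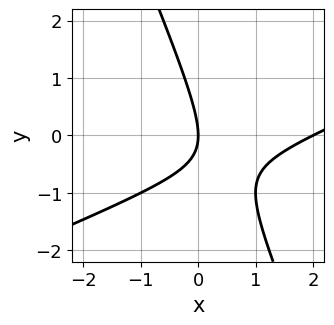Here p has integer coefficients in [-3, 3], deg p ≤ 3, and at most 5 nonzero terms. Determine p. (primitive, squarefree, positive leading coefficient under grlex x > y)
Degree: no degree-1 curve has this shape, so deg p = 2.
From the visible intercepts: one y-axis crossing is at y = 0; the x-axis gridline crossings are at x ∈ {0, 2}.
Solving for integer coefficients yields p as stated.

x^2 - 2*x*y - y^2 - 2*x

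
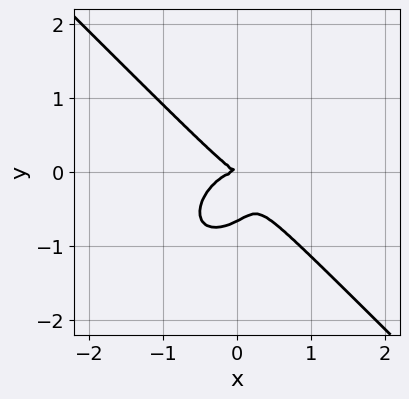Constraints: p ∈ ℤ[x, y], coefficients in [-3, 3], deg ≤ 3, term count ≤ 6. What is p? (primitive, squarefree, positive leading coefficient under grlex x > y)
3*x^3 + 3*y^3 + x*y + 2*y^2

First, the degree is 3 — a generic line meets the curve in up to 3 points.
Next, reading off the gridlines: it meets the y-axis at y = 0 (among the integer gridlines); it crosses the x-axis at the gridline x = 0.
Finally, the integer polynomial consistent with all of this is the stated p.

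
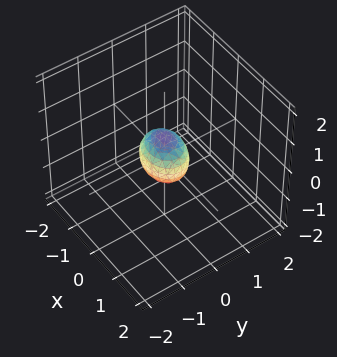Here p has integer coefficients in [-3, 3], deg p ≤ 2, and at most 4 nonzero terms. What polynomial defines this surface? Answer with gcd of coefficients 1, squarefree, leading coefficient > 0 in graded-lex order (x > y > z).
2*x^2 + 3*y^2 + 2*z^2 - 1

deg p = 2. Bounded and convex; a quadric.
Symmetries: the z ↦ −z reflection is a symmetry, so z appears only in even powers; it's symmetric under x → −x, forcing even powers of x; mirror symmetry y ↦ −y ⇒ only even powers of y.
Solving for integer coefficients yields p as stated.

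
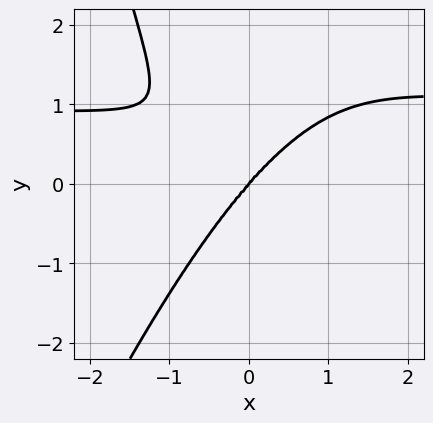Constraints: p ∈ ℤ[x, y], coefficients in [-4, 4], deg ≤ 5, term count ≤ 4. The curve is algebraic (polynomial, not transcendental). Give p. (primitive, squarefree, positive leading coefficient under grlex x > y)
3*x^3*y - x^2*y^2 - 3*x^3 + 2*y^3

(a) deg p = 4. The shape is more complex than any degree-3 curve.
(b) Against the integer gridlines: it meets the y-axis at y = 0 (among the integer gridlines); it meets the x-axis at x = 0 (among the integer gridlines).
(c) Matching integer coefficients to the picture gives p.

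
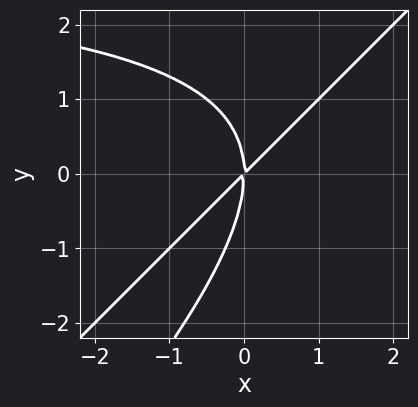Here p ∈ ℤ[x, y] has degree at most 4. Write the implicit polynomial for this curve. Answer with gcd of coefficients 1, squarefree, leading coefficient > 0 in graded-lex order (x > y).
x^2*y - 2*x*y^2 + y^3 - 3*x^2 + 3*x*y

1. The degree is 3 — the shape is more complex than any degree-2 curve.
2. Observable constraints: it crosses the x-axis at the gridline x = 0; it crosses the y-axis at the gridline y = 0.
3. These observations pin down the coefficients.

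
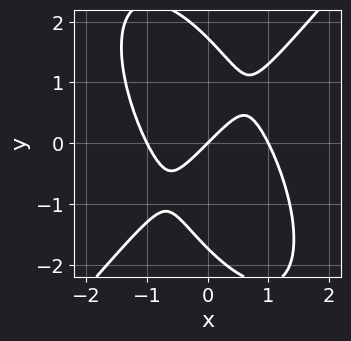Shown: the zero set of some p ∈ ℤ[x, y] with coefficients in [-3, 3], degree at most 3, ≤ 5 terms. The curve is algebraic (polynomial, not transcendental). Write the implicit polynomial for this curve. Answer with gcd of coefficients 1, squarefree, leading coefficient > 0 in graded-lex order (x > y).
3*x^3 - x*y^2 - y^3 - 3*x + 3*y

First, the degree is 3 — no degree-2 curve has this shape.
Next, checking where it meets the axes: the x-axis gridline crossings are at x ∈ {-1, 0, 1}; it crosses the y-axis at the gridline y = 0.
Finally, these observations pin down the coefficients.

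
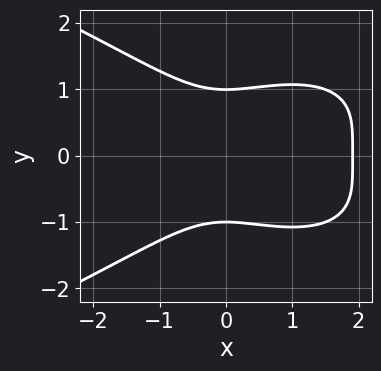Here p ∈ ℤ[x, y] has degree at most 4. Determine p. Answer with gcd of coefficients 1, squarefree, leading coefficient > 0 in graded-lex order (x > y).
3*y^4 + 2*x^3 - 3*x^2 - 3

Degree: the shape is more complex than any degree-3 curve, so deg p = 4.
Symmetries: it's symmetric under y → −y, forcing even powers of y.
Reading off the gridlines: among the integer gridlines, it crosses the y-axis at y ∈ {-1, 1}.
Putting this together gives p.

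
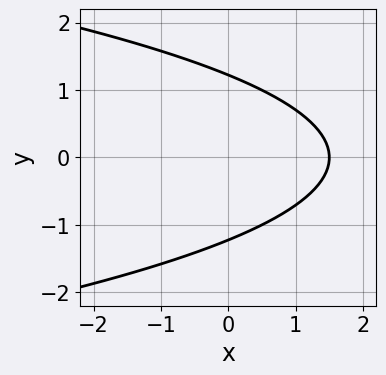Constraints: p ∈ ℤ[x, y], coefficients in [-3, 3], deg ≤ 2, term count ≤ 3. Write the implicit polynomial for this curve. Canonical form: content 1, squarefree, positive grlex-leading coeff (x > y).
2*y^2 + 2*x - 3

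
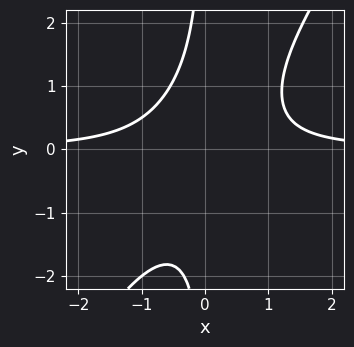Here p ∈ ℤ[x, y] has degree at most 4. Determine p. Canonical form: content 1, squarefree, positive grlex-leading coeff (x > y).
First, the degree is 3 — no degree-2 curve has this shape.
Next, against the integer gridlines: it misses every integer gridline on the x-axis; it misses every integer gridline on the y-axis.
Finally, fitting integer coefficients to these (and the overall shape) gives p.

3*x^2*y - 2*x*y^2 - 2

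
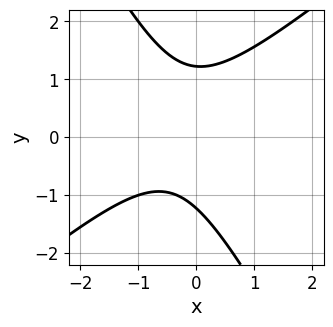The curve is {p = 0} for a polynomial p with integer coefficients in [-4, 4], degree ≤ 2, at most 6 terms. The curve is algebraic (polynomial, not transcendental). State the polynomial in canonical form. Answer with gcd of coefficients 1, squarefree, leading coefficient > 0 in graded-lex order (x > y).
(a) deg p = 2. No degree-1 curve has this shape.
(b) From the visible intercepts: the curve avoids every integer x-axis point in the box.
(c) These observations pin down the coefficients.

3*x^2 - 2*x*y - 2*y^2 + 2*x + 3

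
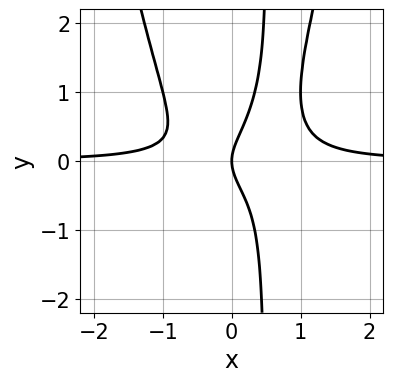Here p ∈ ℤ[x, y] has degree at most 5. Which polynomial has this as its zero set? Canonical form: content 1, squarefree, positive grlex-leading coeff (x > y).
3*x^3*y - x^2*y - 2*x*y^2 + y^2 - x

(a) deg p = 4.
(b) Reading off the gridlines: it meets the x-axis at x = 0 (among the integer gridlines); one y-axis crossing is at y = 0.
(c) The integer polynomial consistent with all of this is the stated p.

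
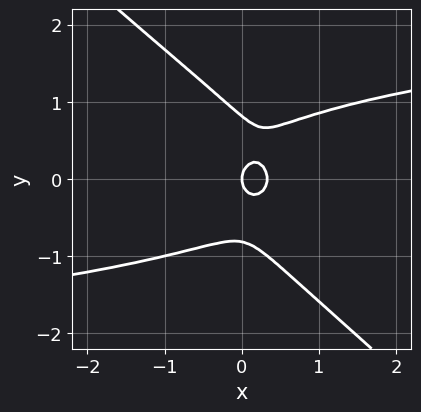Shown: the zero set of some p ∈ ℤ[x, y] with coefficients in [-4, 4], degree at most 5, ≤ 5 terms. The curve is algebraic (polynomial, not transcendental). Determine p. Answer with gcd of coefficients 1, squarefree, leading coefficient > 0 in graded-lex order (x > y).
3*x*y^3 + 3*y^4 - 3*x^2 - 2*y^2 + x

1. deg p = 4. A generic line meets the curve in up to 4 points.
2. From the axis intercepts and sections: one x-axis crossing is at x = 0; it crosses the y-axis at the gridline y = 0.
3. Assembling these constraints gives the stated polynomial.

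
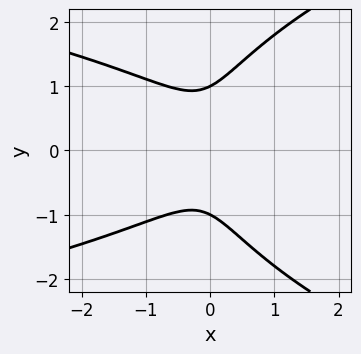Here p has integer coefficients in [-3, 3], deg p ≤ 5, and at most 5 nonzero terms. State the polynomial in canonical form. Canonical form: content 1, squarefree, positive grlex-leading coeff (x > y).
y^4 - 2*x*y^2 - 3*x^2 - 1

First, deg p = 4.
Next, symmetries: mirror symmetry y ↦ −y ⇒ only even powers of y.
Then, reading off the gridlines: the y-axis gridline crossings are at y ∈ {-1, 1}; it misses every integer gridline on the x-axis.
Finally, solving for integer coefficients yields p as stated.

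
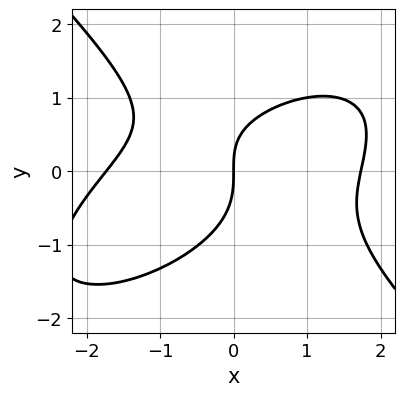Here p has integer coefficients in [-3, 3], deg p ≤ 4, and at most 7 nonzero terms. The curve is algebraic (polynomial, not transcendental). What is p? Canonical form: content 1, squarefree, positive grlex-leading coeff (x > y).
x^3 - x^2*y + 2*y^3 + x*y - 3*x

deg p = 3. No degree-2 curve has this shape.
Checking where it meets the axes: one y-axis crossing is at y = 0; it meets the x-axis at x = 0 (among the integer gridlines).
These observations pin down the coefficients.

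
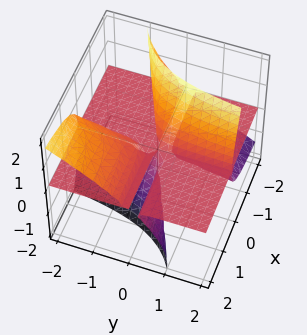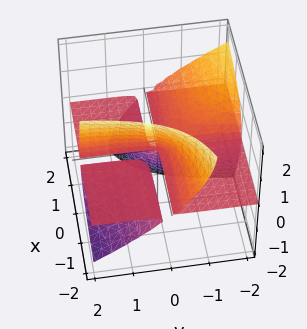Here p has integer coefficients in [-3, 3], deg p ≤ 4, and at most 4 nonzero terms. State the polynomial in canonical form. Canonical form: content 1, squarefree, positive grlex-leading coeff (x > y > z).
(a) There are 2 components.
(b) Degree: the shape is more complex than any degree-2 surface, so deg p = 3.
(c) Observable constraints: the visible x-axis segment lies entirely on the surface; every point of the y-axis in the box is on the surface; one z-axis crossing is at z = 0.
(d) The integer polynomial consistent with all of this is the stated p.

2*x*y*z + 2*x*z^2 + z^3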